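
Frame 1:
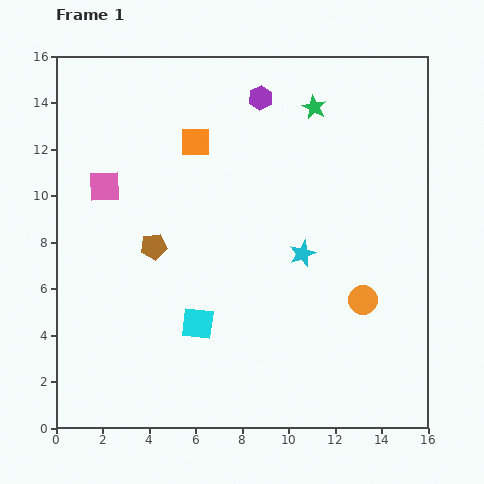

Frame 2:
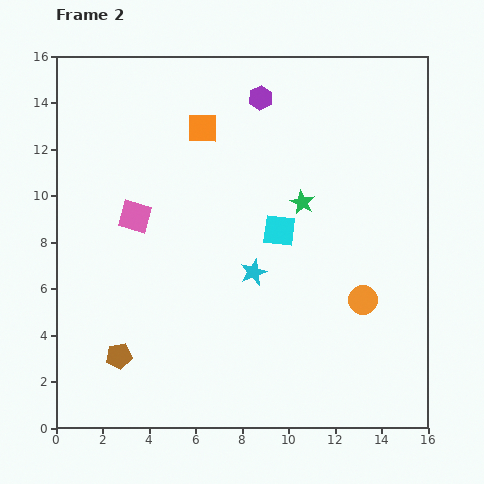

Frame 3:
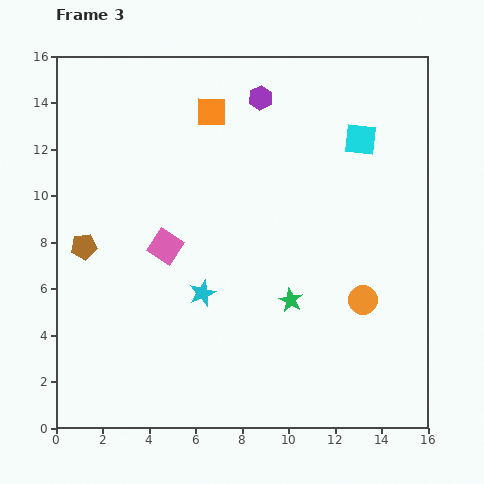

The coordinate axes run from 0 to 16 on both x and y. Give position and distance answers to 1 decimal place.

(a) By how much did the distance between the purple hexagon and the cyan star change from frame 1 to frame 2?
+0.6

Distance in frame 1: 6.9. Distance in frame 2: 7.5.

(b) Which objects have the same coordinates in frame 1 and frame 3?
the purple hexagon, the orange circle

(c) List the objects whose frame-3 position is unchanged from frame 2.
the purple hexagon, the orange circle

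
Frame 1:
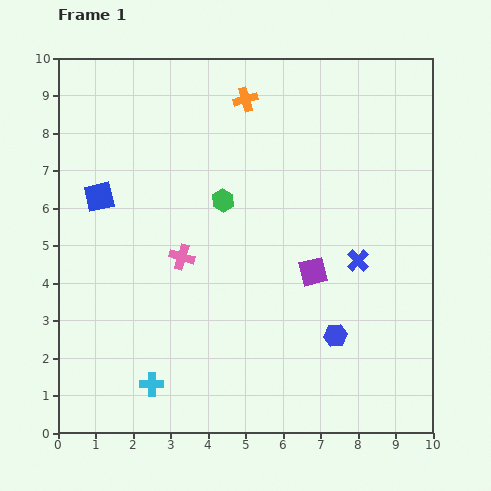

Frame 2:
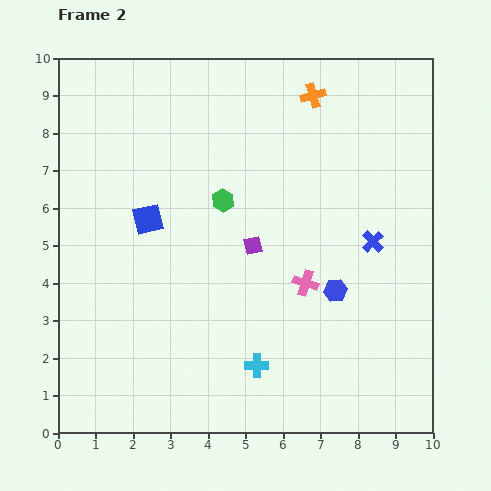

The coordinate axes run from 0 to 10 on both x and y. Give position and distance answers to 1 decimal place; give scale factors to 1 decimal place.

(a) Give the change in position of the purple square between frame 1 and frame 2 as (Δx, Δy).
(-1.6, 0.7)

The purple square was at (6.8, 4.3) in frame 1 and (5.2, 5.0) in frame 2.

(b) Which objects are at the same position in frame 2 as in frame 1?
the green hexagon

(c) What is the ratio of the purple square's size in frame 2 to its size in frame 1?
0.6×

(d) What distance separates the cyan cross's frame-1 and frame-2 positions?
2.8

The cyan cross moved from (2.5, 1.3) to (5.3, 1.8), a distance of √(2.8² + 0.5²) ≈ 2.8.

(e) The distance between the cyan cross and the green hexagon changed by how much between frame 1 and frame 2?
-0.8

Distance in frame 1: 5.3. Distance in frame 2: 4.5.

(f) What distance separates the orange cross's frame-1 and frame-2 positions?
1.8

The orange cross moved from (5.0, 8.9) to (6.8, 9.0), a distance of √(1.8² + 0.1²) ≈ 1.8.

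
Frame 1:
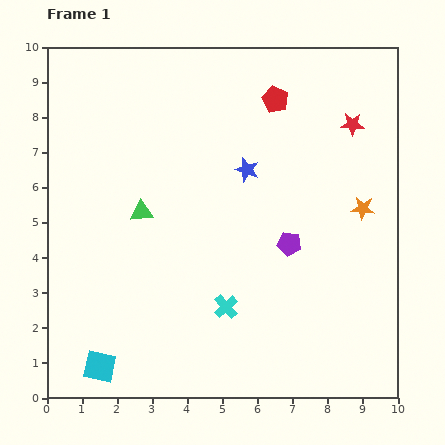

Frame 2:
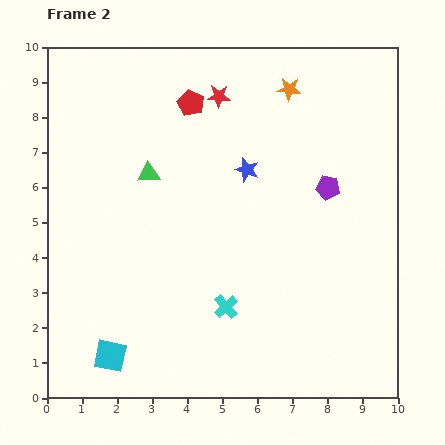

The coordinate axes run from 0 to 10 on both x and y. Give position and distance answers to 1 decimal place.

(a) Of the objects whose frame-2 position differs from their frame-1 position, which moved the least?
the cyan square

(moved 0.4)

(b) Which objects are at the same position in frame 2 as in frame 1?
the blue star, the cyan cross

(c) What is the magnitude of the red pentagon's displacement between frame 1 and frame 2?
2.4

The red pentagon moved from (6.5, 8.5) to (4.1, 8.4), a distance of √(2.4² + 0.1²) ≈ 2.4.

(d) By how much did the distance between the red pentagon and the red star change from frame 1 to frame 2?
-1.5

Distance in frame 1: 2.3. Distance in frame 2: 0.8.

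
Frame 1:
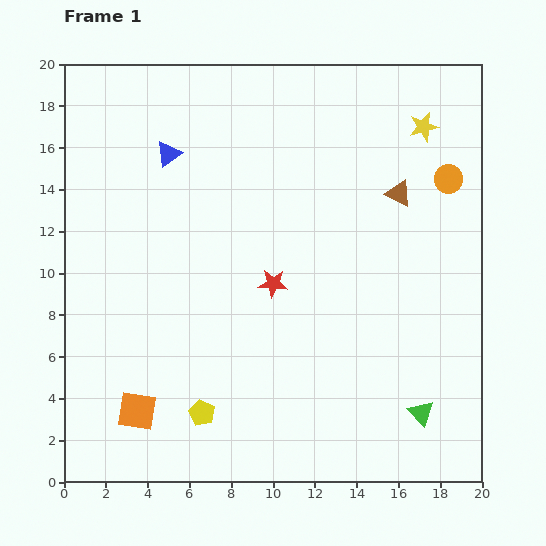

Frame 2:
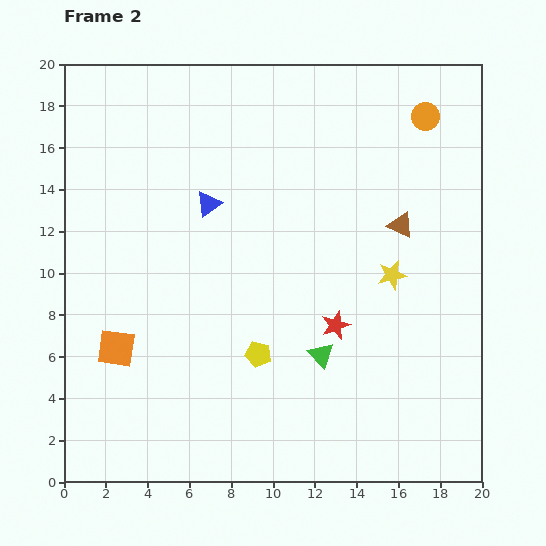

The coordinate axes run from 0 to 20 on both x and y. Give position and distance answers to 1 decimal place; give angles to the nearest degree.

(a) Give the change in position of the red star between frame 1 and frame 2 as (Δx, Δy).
(3.0, -2.0)

The red star was at (10.0, 9.5) in frame 1 and (13.0, 7.5) in frame 2.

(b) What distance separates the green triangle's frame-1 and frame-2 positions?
5.6

The green triangle moved from (17.1, 3.3) to (12.3, 6.1), a distance of √(4.8² + 2.8²) ≈ 5.6.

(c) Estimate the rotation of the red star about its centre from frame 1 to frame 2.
24° counter-clockwise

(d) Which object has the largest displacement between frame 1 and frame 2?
the yellow star

(moved 7.3; next 5.6)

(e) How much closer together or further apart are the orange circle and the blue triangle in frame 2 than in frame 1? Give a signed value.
-2.3

Distance in frame 1: 13.5. Distance in frame 2: 11.2.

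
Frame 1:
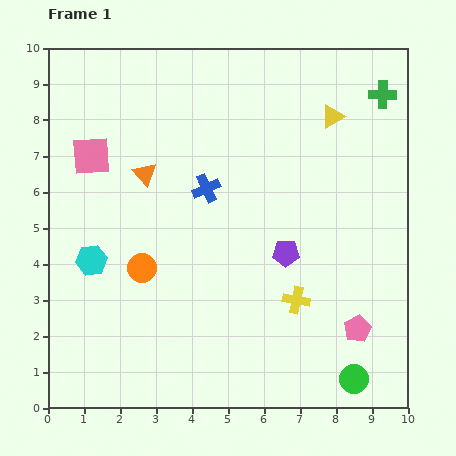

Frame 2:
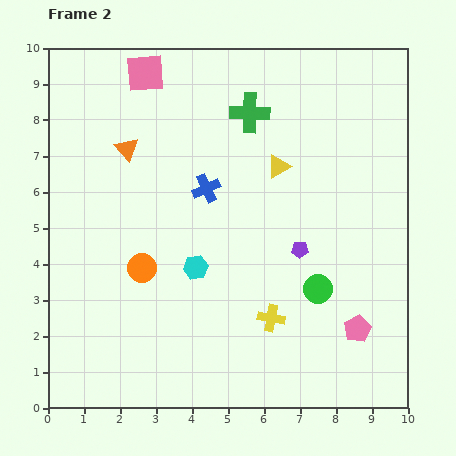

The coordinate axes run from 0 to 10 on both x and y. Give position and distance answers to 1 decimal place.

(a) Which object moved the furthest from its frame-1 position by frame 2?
the green cross

(moved 3.7; next 2.9)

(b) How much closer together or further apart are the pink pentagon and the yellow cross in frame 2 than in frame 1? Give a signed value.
+0.5

Distance in frame 1: 1.9. Distance in frame 2: 2.4.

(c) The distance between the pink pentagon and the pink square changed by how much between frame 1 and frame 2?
+0.4

Distance in frame 1: 8.8. Distance in frame 2: 9.2.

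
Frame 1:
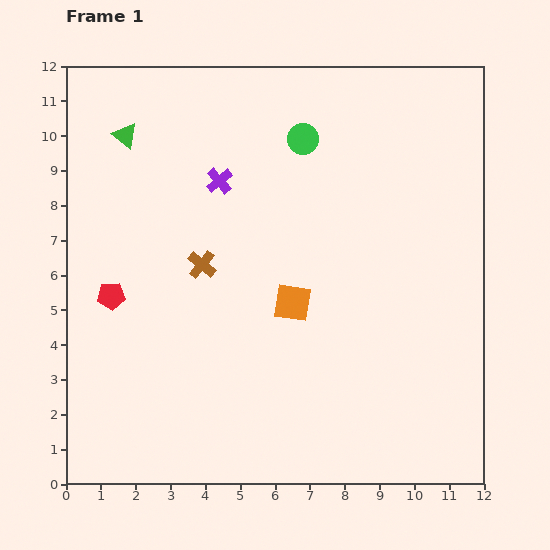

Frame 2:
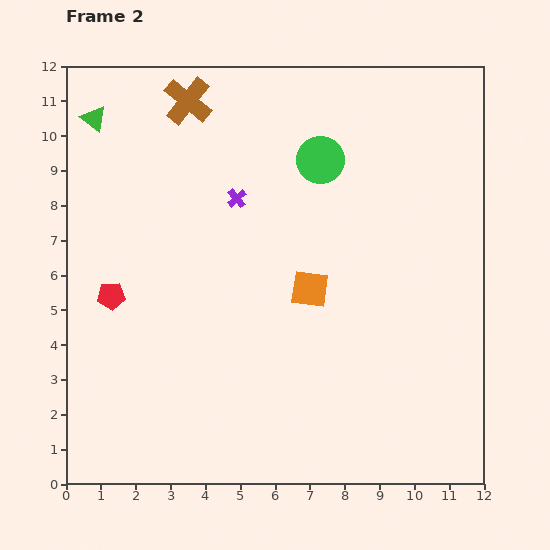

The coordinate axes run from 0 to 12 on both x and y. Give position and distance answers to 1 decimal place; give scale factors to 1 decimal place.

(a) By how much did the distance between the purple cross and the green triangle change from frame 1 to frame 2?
+1.7

Distance in frame 1: 3.0. Distance in frame 2: 4.7.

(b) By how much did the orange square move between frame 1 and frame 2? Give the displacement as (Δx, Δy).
(0.5, 0.4)

The orange square was at (6.5, 5.2) in frame 1 and (7.0, 5.6) in frame 2.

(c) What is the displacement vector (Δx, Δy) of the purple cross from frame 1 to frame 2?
(0.5, -0.5)

The purple cross was at (4.4, 8.7) in frame 1 and (4.9, 8.2) in frame 2.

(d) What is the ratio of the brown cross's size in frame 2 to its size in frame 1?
1.7×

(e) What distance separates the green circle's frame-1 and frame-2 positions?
0.8

The green circle moved from (6.8, 9.9) to (7.3, 9.3), a distance of √(0.5² + 0.6²) ≈ 0.8.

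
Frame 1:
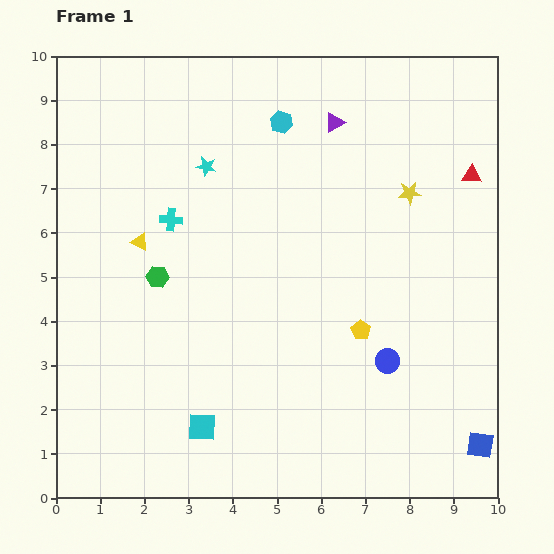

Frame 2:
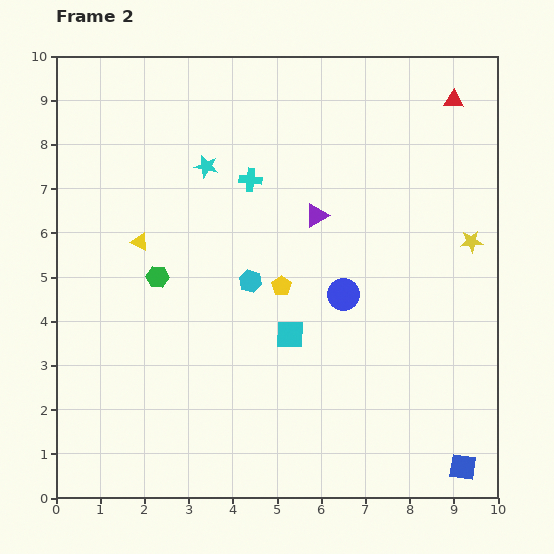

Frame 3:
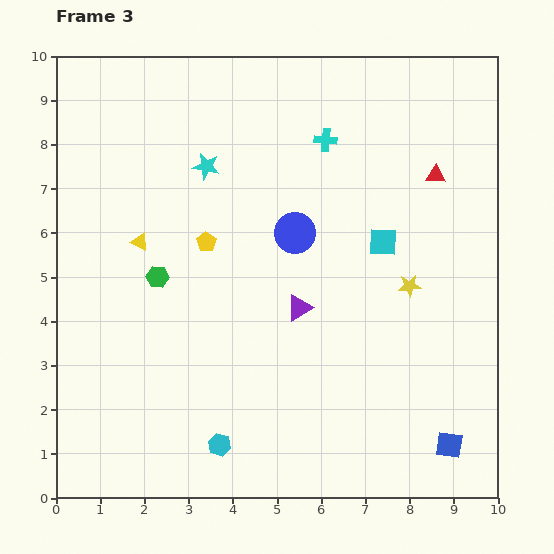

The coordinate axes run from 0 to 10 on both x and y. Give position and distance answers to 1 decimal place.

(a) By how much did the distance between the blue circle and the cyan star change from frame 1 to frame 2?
-1.8

Distance in frame 1: 6.0. Distance in frame 2: 4.2.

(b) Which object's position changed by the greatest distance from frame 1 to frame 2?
the cyan hexagon

(moved 3.7; next 2.9)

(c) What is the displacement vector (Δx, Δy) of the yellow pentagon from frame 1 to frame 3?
(-3.5, 2.0)

The yellow pentagon was at (6.9, 3.8) in frame 1 and (3.4, 5.8) in frame 3.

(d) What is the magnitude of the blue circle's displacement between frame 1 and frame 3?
3.6

The blue circle moved from (7.5, 3.1) to (5.4, 6.0), a distance of √(2.1² + 2.9²) ≈ 3.6.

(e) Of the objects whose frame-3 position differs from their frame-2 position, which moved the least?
the blue square

(moved 0.6)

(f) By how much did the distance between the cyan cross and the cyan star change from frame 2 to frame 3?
+1.8

Distance in frame 2: 1.0. Distance in frame 3: 2.8.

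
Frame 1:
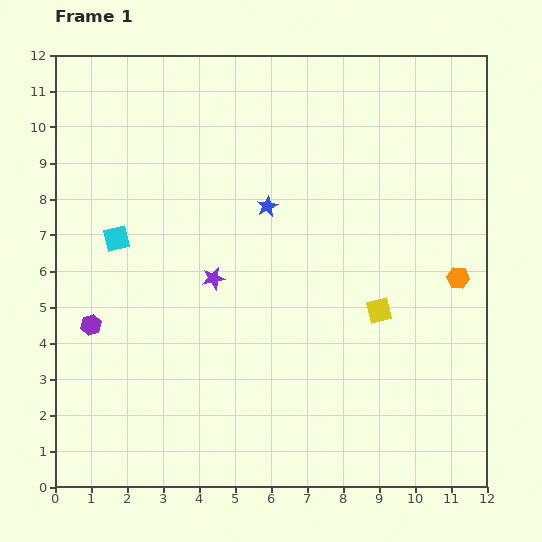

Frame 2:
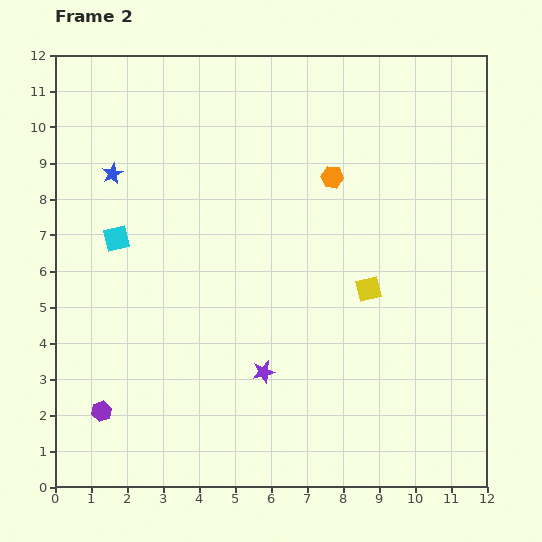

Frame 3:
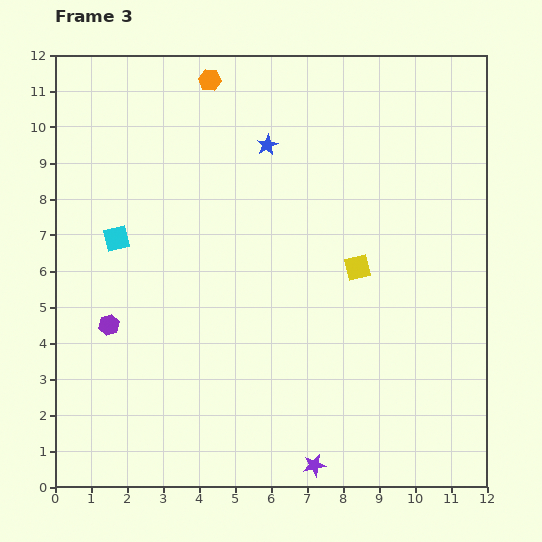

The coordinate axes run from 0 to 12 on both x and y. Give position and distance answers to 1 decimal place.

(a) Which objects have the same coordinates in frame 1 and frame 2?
the cyan square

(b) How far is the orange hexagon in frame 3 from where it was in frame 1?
8.8

The orange hexagon moved from (11.2, 5.8) to (4.3, 11.3), a distance of √(6.9² + 5.5²) ≈ 8.8.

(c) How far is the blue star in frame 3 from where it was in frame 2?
4.4

The blue star moved from (1.6, 8.7) to (5.9, 9.5), a distance of √(4.3² + 0.8²) ≈ 4.4.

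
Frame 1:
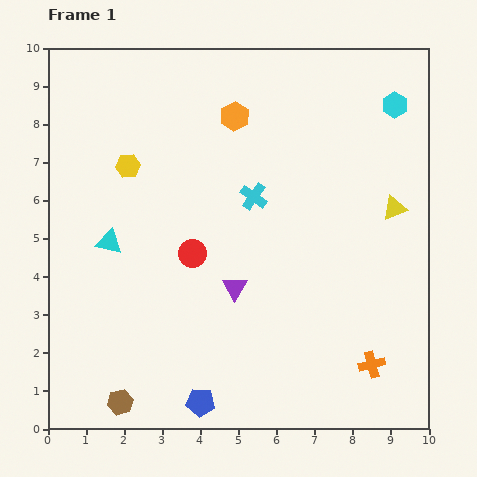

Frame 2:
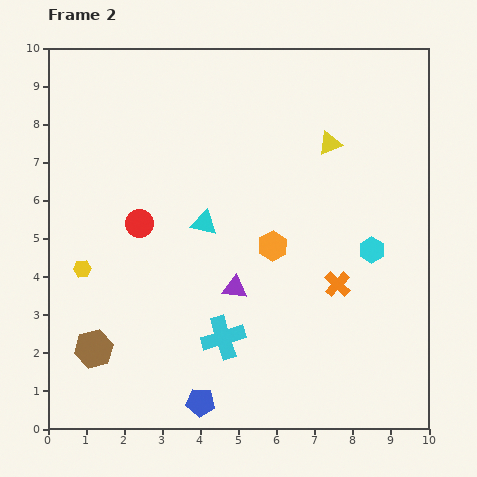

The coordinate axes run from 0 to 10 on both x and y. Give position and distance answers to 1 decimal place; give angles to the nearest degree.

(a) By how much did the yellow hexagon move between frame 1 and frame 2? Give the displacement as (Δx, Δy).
(-1.2, -2.7)

The yellow hexagon was at (2.1, 6.9) in frame 1 and (0.9, 4.2) in frame 2.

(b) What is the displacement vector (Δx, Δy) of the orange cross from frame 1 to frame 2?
(-0.9, 2.1)

The orange cross was at (8.5, 1.7) in frame 1 and (7.6, 3.8) in frame 2.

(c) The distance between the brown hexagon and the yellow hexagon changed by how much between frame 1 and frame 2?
-4.1

Distance in frame 1: 6.2. Distance in frame 2: 2.1.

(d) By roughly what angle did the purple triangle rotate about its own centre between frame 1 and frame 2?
53° counter-clockwise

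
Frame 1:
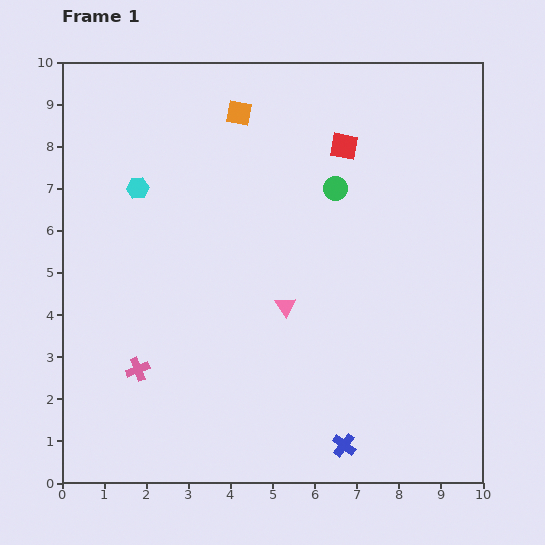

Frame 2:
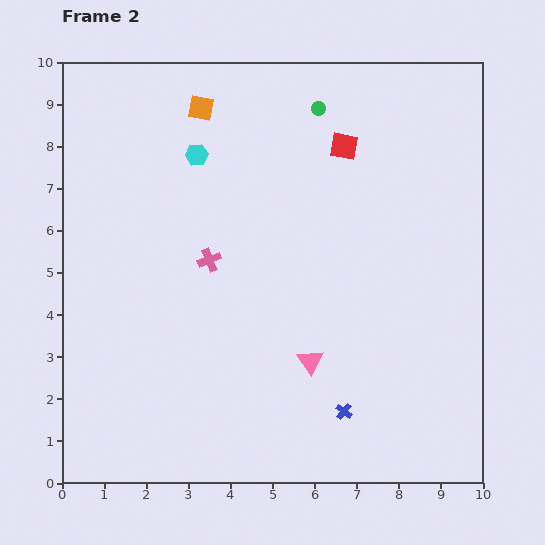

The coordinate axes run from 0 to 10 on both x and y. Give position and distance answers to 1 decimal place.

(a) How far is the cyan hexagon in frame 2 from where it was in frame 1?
1.6

The cyan hexagon moved from (1.8, 7.0) to (3.2, 7.8), a distance of √(1.4² + 0.8²) ≈ 1.6.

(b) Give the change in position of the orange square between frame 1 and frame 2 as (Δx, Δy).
(-0.9, 0.1)

The orange square was at (4.2, 8.8) in frame 1 and (3.3, 8.9) in frame 2.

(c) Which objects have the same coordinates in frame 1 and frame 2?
the red square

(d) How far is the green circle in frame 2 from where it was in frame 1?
1.9

The green circle moved from (6.5, 7.0) to (6.1, 8.9), a distance of √(0.4² + 1.9²) ≈ 1.9.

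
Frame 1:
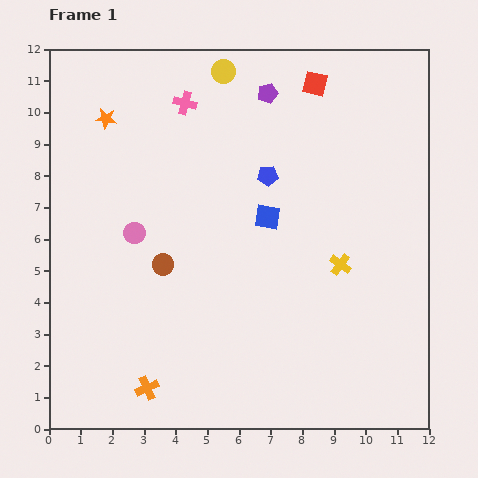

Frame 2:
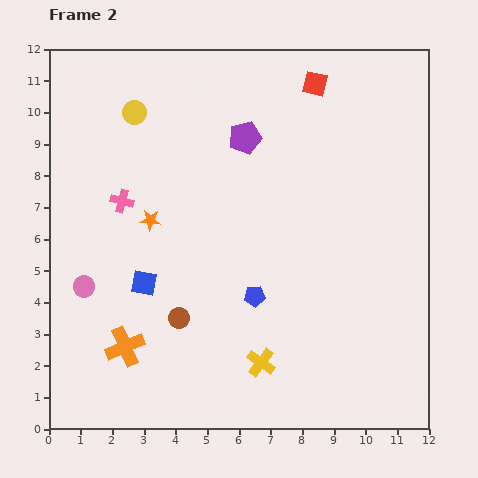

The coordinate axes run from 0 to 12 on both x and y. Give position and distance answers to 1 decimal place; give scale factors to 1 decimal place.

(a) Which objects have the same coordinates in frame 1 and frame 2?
the red square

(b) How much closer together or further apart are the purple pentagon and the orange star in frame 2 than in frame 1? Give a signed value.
-1.2

Distance in frame 1: 5.2. Distance in frame 2: 4.0.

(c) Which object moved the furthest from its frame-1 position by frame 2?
the blue square

(moved 4.4; next 4.0)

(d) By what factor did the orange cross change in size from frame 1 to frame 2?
1.7×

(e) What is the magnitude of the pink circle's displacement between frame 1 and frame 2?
2.3

The pink circle moved from (2.7, 6.2) to (1.1, 4.5), a distance of √(1.6² + 1.7²) ≈ 2.3.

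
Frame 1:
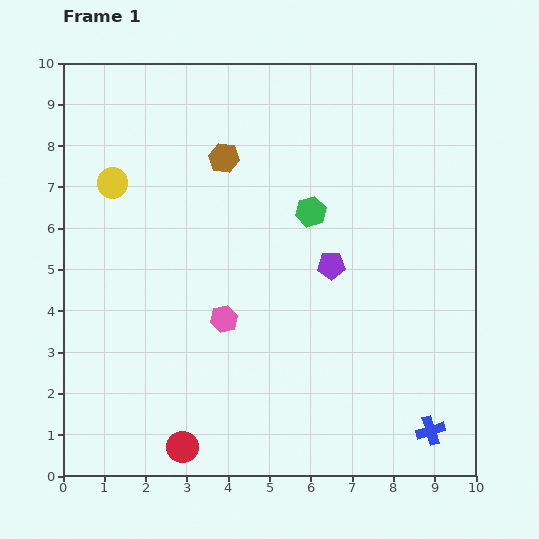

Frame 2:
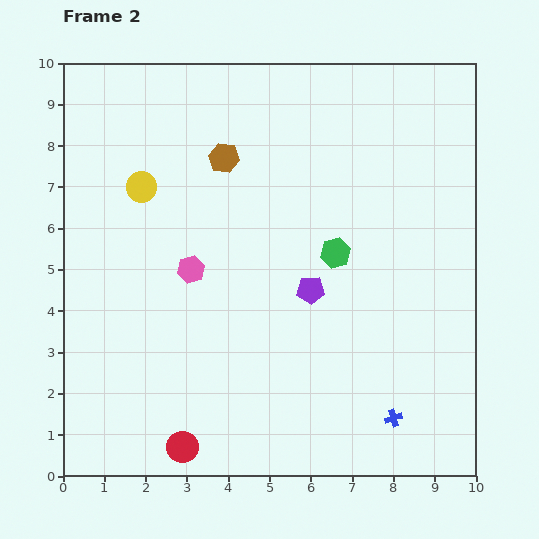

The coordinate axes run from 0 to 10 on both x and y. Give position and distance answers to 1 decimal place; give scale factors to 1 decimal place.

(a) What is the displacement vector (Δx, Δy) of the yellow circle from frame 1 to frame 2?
(0.7, -0.1)

The yellow circle was at (1.2, 7.1) in frame 1 and (1.9, 7.0) in frame 2.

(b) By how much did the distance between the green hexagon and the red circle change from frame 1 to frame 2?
-0.5

Distance in frame 1: 6.5. Distance in frame 2: 6.0.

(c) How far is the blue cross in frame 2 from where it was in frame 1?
0.9

The blue cross moved from (8.9, 1.1) to (8.0, 1.4), a distance of √(0.9² + 0.3²) ≈ 0.9.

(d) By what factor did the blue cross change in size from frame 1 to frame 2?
0.6×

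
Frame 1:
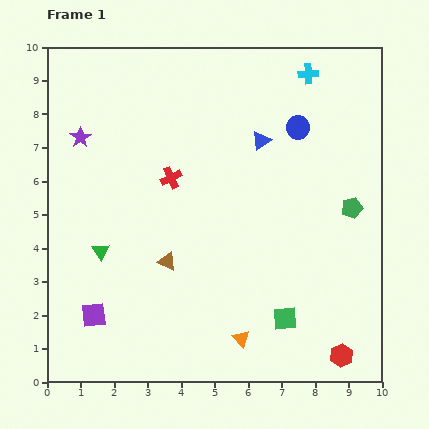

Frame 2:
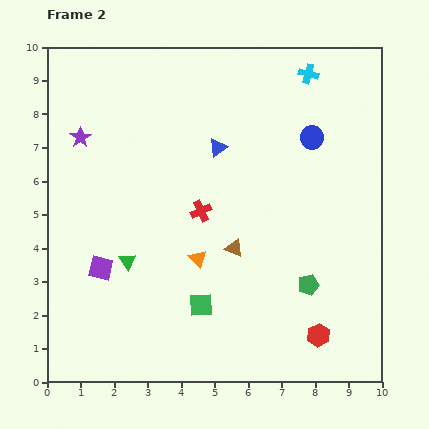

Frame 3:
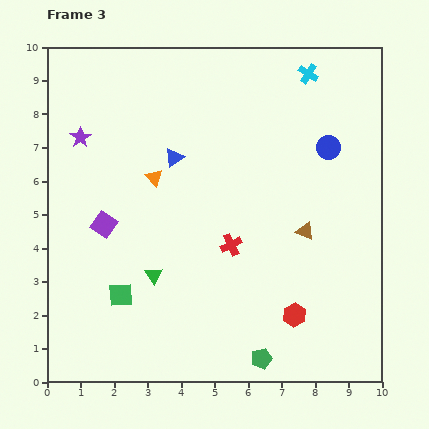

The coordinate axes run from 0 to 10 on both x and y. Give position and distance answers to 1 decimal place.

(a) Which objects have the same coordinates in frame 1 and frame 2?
the purple star, the cyan cross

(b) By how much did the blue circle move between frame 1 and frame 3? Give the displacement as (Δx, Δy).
(0.9, -0.6)

The blue circle was at (7.5, 7.6) in frame 1 and (8.4, 7.0) in frame 3.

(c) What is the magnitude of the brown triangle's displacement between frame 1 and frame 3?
4.2

The brown triangle moved from (3.6, 3.6) to (7.7, 4.5), a distance of √(4.1² + 0.9²) ≈ 4.2.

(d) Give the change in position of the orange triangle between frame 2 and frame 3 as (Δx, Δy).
(-1.3, 2.4)

The orange triangle was at (4.5, 3.7) in frame 2 and (3.2, 6.1) in frame 3.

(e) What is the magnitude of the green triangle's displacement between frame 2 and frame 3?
0.9

The green triangle moved from (2.4, 3.6) to (3.2, 3.2), a distance of √(0.8² + 0.4²) ≈ 0.9.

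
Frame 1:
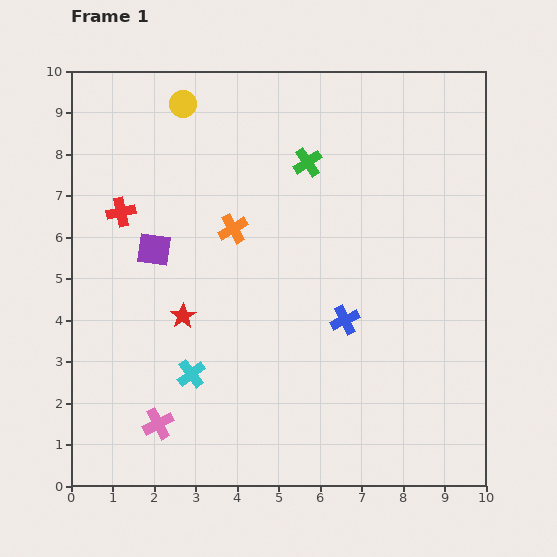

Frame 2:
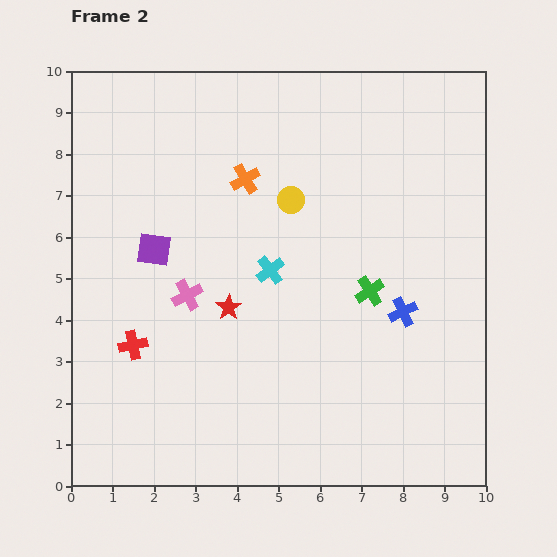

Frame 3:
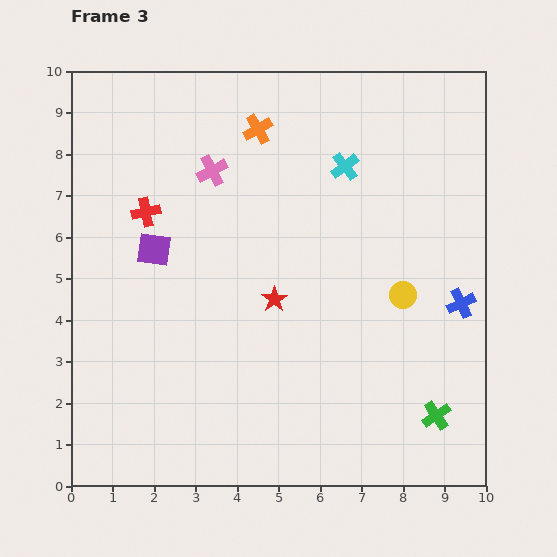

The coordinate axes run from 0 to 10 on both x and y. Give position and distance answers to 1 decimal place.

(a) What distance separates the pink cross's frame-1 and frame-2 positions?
3.2

The pink cross moved from (2.1, 1.5) to (2.8, 4.6), a distance of √(0.7² + 3.1²) ≈ 3.2.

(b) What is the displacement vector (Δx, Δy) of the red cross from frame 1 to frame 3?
(0.6, 0.0)

The red cross was at (1.2, 6.6) in frame 1 and (1.8, 6.6) in frame 3.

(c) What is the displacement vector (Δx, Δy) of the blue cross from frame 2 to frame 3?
(1.4, 0.2)

The blue cross was at (8.0, 4.2) in frame 2 and (9.4, 4.4) in frame 3.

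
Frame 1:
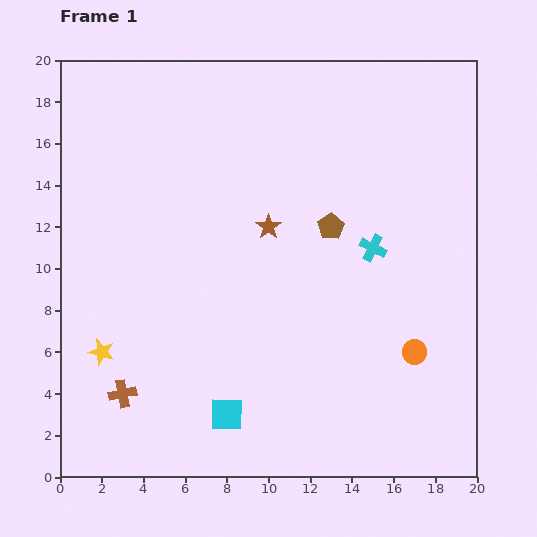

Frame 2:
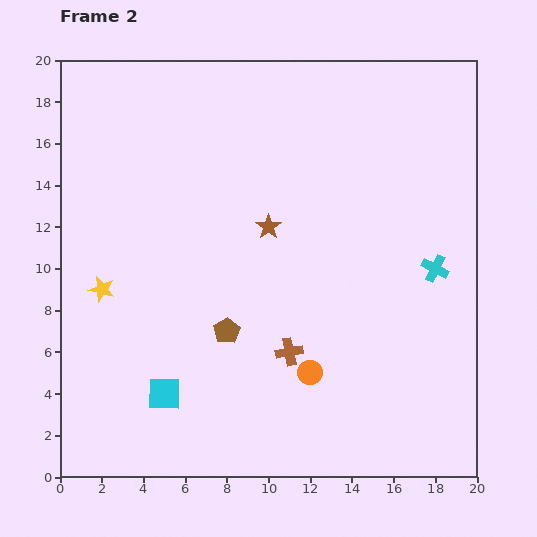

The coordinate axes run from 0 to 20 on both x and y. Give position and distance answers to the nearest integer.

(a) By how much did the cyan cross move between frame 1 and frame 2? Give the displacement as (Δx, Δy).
(3, -1)

The cyan cross was at (15, 11) in frame 1 and (18, 10) in frame 2.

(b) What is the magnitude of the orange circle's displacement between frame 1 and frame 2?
5

The orange circle moved from (17, 6) to (12, 5), a distance of √(5² + 1²) ≈ 5.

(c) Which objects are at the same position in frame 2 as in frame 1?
the brown star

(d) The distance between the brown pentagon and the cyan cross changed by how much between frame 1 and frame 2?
+8

Distance in frame 1: 2. Distance in frame 2: 10.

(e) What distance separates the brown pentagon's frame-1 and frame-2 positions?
7

The brown pentagon moved from (13, 12) to (8, 7), a distance of √(5² + 5²) ≈ 7.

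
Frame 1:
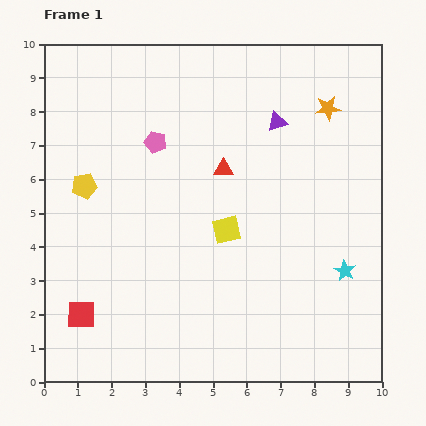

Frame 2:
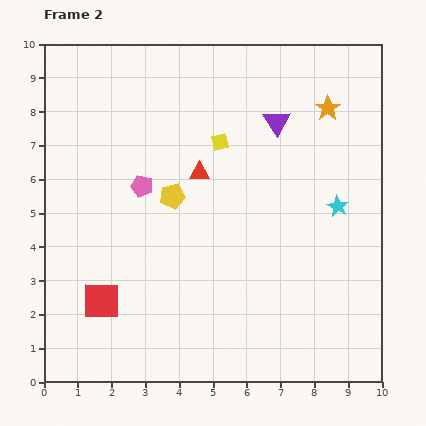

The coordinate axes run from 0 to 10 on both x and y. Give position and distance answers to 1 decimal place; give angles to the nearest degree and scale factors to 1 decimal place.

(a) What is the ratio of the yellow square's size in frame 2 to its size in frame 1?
0.6×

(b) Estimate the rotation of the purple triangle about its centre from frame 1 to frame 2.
45° counter-clockwise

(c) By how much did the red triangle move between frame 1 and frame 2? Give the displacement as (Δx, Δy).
(-0.7, -0.1)

The red triangle was at (5.3, 6.3) in frame 1 and (4.6, 6.2) in frame 2.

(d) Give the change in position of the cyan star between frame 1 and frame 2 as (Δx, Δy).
(-0.2, 1.9)

The cyan star was at (8.9, 3.3) in frame 1 and (8.7, 5.2) in frame 2.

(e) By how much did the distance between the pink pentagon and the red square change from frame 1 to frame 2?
-2.0

Distance in frame 1: 5.6. Distance in frame 2: 3.6.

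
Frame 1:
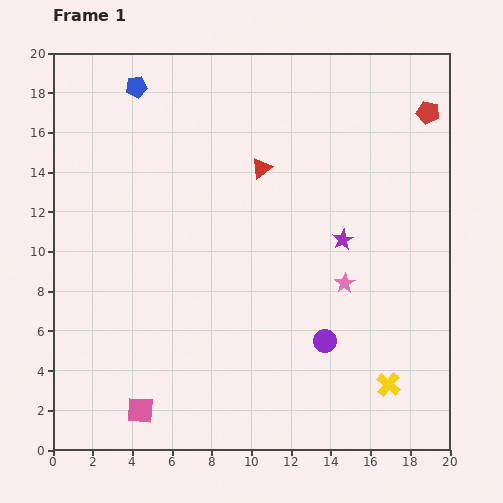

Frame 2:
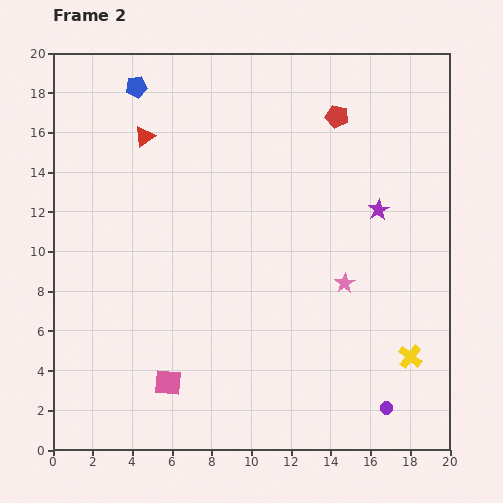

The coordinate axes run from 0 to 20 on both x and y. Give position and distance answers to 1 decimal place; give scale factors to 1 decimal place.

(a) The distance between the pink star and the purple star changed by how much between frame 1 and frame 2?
+1.9

Distance in frame 1: 2.2. Distance in frame 2: 4.1.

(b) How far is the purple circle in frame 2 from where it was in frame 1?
4.6

The purple circle moved from (13.7, 5.5) to (16.8, 2.1), a distance of √(3.1² + 3.4²) ≈ 4.6.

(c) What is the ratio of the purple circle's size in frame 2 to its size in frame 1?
0.6×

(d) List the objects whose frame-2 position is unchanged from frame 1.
the pink star, the blue pentagon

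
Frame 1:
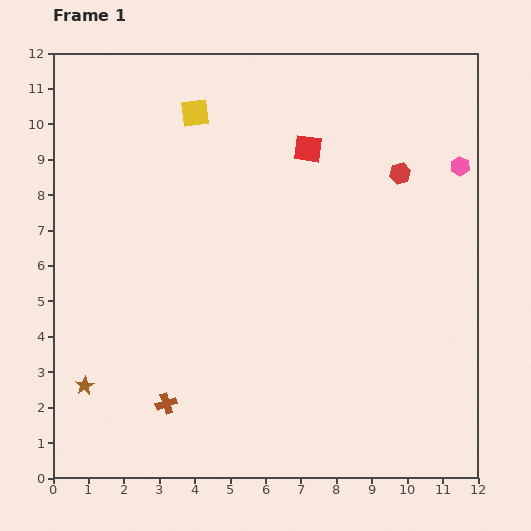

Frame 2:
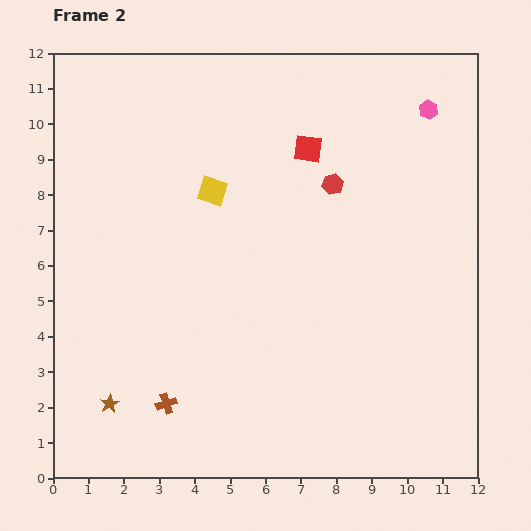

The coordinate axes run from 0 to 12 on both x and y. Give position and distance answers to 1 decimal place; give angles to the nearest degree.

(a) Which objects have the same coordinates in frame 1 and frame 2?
the red square, the brown cross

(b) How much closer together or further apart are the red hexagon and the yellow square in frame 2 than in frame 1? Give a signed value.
-2.6

Distance in frame 1: 6.0. Distance in frame 2: 3.4.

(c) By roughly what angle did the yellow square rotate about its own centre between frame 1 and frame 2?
25° clockwise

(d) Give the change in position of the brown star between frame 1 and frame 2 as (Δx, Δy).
(0.7, -0.5)

The brown star was at (0.9, 2.6) in frame 1 and (1.6, 2.1) in frame 2.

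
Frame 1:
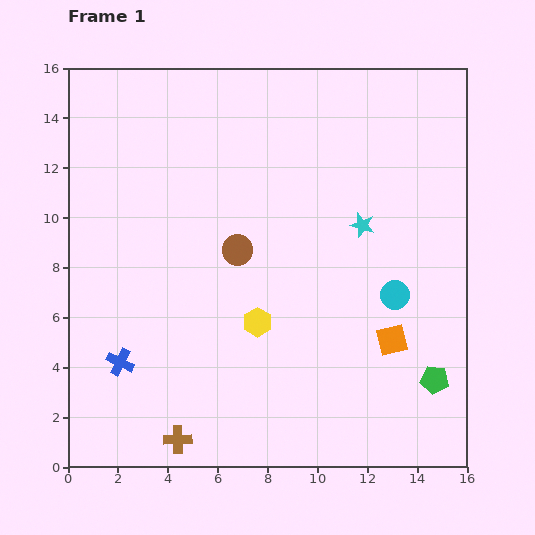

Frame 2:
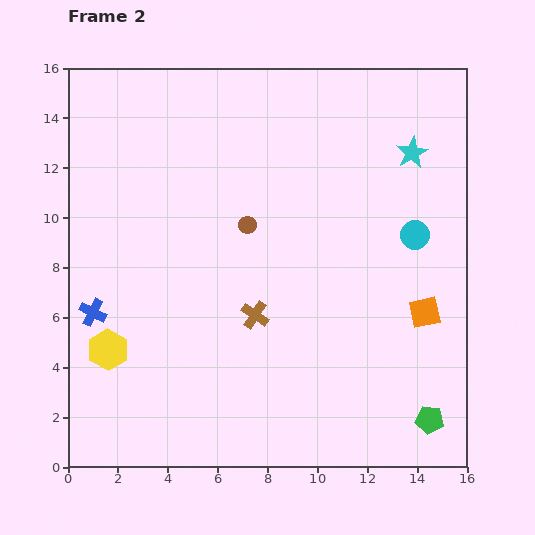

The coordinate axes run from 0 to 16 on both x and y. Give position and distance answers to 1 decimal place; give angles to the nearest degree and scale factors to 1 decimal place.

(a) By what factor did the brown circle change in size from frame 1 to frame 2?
0.6×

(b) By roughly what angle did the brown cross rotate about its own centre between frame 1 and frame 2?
36° clockwise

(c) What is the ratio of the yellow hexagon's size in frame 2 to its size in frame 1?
1.4×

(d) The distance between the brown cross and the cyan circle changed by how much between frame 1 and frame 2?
-3.3

Distance in frame 1: 10.5. Distance in frame 2: 7.2.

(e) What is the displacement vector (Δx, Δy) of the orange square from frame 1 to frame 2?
(1.3, 1.1)

The orange square was at (13.0, 5.1) in frame 1 and (14.3, 6.2) in frame 2.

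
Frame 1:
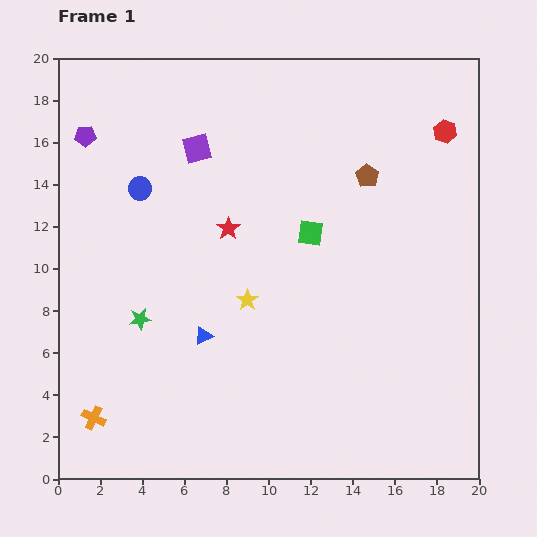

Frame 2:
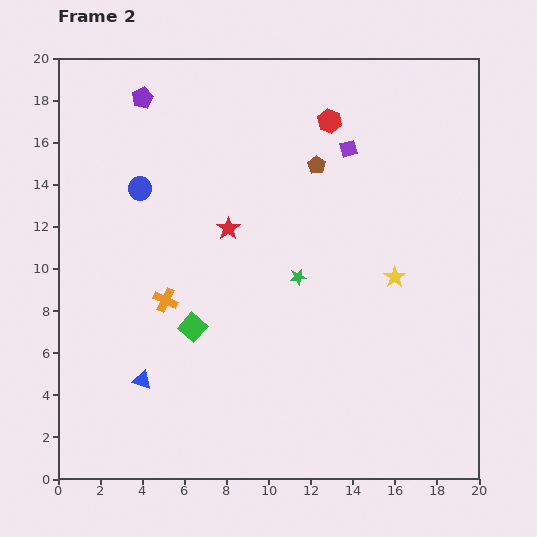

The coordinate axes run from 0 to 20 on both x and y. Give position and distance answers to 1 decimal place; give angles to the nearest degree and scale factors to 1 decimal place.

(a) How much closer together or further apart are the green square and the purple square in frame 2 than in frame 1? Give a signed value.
+4.6

Distance in frame 1: 6.7. Distance in frame 2: 11.3.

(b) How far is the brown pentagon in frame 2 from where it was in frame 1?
2.5

The brown pentagon moved from (14.7, 14.4) to (12.3, 14.9), a distance of √(2.4² + 0.5²) ≈ 2.5.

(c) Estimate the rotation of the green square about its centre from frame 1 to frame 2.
34° clockwise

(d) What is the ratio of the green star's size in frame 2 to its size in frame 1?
0.7×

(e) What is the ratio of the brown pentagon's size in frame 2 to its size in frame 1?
0.8×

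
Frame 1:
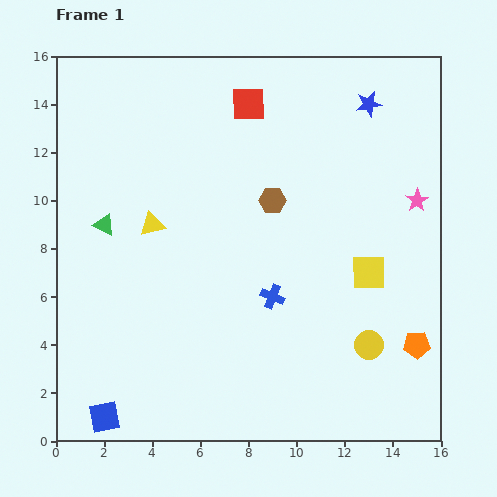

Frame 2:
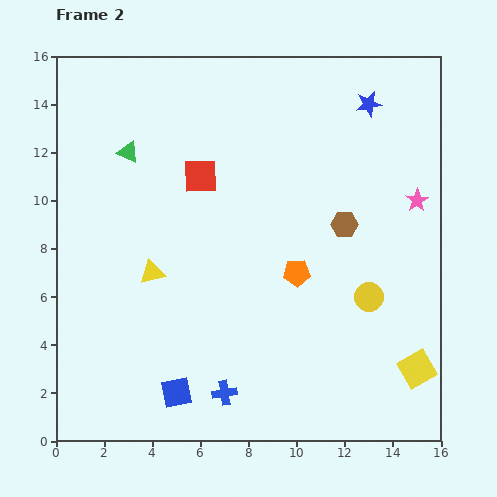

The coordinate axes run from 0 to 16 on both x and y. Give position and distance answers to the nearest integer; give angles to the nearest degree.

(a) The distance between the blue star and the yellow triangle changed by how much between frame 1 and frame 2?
+1

Distance in frame 1: 10. Distance in frame 2: 11.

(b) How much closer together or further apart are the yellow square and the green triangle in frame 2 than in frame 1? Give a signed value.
+4

Distance in frame 1: 11. Distance in frame 2: 15.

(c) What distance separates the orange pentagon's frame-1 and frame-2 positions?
6

The orange pentagon moved from (15, 4) to (10, 7), a distance of √(5² + 3²) ≈ 6.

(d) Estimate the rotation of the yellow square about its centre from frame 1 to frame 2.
30° counter-clockwise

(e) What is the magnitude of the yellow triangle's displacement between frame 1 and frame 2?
2

The yellow triangle moved from (4, 9) to (4, 7), a distance of √(0² + 2²) ≈ 2.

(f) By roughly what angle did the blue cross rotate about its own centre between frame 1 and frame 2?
32° counter-clockwise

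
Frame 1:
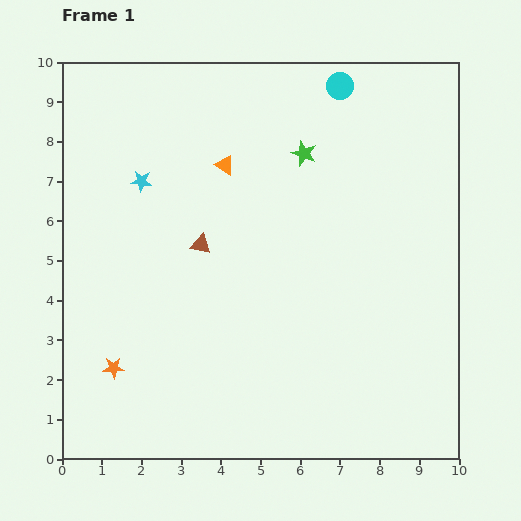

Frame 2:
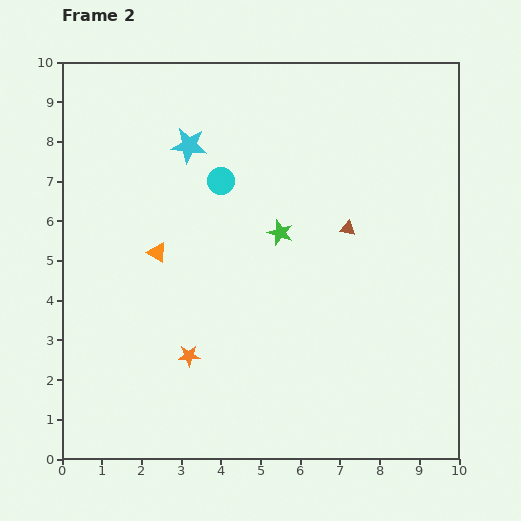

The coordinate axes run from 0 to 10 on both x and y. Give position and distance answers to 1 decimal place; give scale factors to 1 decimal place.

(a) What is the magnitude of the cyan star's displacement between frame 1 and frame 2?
1.5

The cyan star moved from (2.0, 7.0) to (3.2, 7.9), a distance of √(1.2² + 0.9²) ≈ 1.5.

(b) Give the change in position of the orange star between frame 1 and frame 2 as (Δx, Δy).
(1.9, 0.3)

The orange star was at (1.3, 2.3) in frame 1 and (3.2, 2.6) in frame 2.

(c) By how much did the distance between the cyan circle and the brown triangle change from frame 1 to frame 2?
-1.9

Distance in frame 1: 5.3. Distance in frame 2: 3.4.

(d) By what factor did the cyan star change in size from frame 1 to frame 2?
1.7×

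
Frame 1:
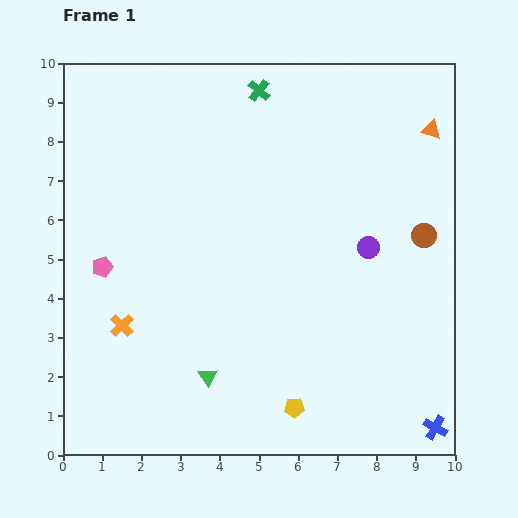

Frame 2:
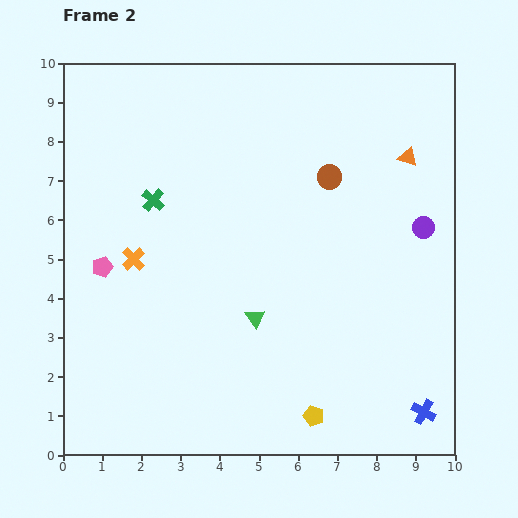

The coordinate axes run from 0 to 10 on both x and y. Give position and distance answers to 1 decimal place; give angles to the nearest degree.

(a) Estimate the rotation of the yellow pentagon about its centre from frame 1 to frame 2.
22° clockwise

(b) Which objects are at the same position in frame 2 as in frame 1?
the pink pentagon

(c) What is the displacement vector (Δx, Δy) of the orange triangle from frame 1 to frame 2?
(-0.6, -0.7)

The orange triangle was at (9.4, 8.3) in frame 1 and (8.8, 7.6) in frame 2.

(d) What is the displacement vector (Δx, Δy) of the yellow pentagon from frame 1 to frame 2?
(0.5, -0.2)

The yellow pentagon was at (5.9, 1.2) in frame 1 and (6.4, 1.0) in frame 2.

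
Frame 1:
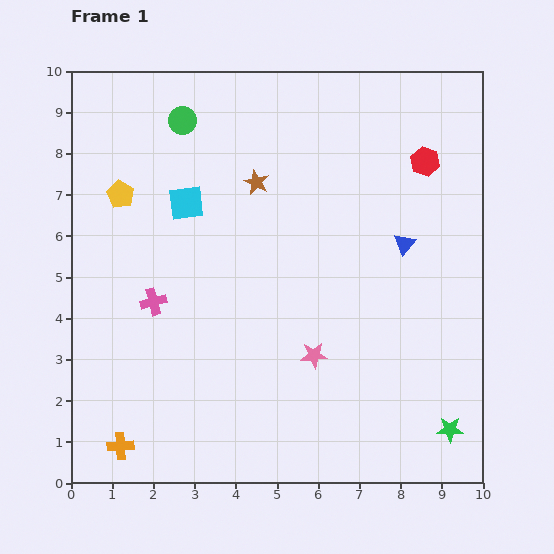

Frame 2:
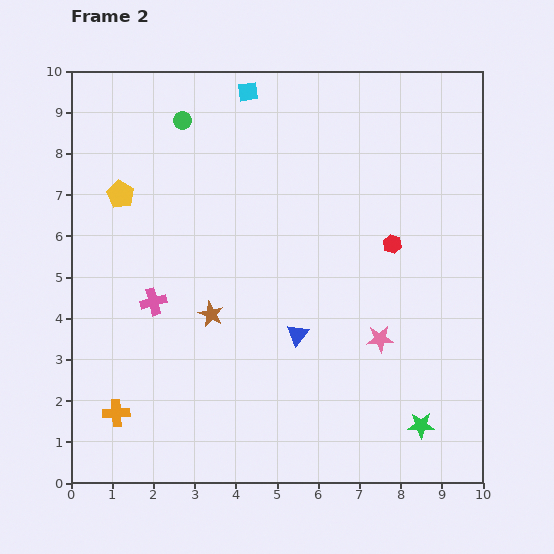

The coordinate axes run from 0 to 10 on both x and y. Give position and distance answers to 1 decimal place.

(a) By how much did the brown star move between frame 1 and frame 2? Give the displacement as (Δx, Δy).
(-1.1, -3.2)

The brown star was at (4.5, 7.3) in frame 1 and (3.4, 4.1) in frame 2.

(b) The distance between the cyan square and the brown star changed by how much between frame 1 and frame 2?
+3.7

Distance in frame 1: 1.8. Distance in frame 2: 5.5.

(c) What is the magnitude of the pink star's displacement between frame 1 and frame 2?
1.6

The pink star moved from (5.9, 3.1) to (7.5, 3.5), a distance of √(1.6² + 0.4²) ≈ 1.6.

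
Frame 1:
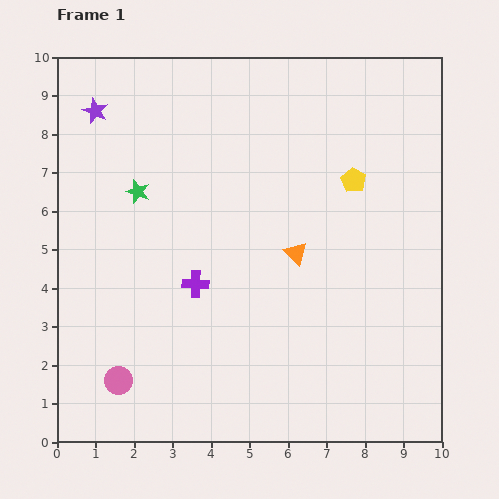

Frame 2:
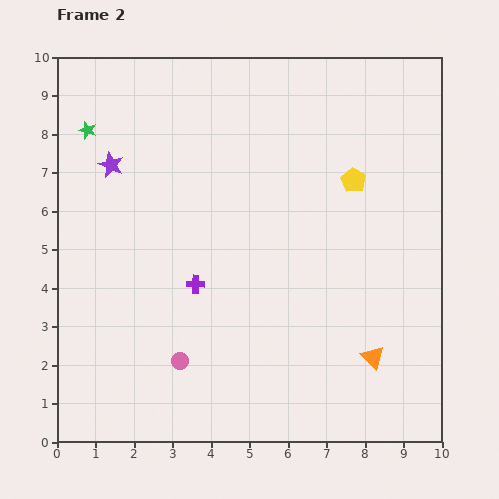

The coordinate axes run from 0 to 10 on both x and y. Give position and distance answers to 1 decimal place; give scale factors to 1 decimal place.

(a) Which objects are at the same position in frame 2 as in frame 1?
the purple cross, the yellow pentagon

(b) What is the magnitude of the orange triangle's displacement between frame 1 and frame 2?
3.4

The orange triangle moved from (6.2, 4.9) to (8.2, 2.2), a distance of √(2.0² + 2.7²) ≈ 3.4.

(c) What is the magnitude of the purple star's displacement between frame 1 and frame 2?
1.5

The purple star moved from (1.0, 8.6) to (1.4, 7.2), a distance of √(0.4² + 1.4²) ≈ 1.5.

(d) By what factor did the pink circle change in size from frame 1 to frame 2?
0.6×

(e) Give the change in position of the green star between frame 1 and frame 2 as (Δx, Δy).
(-1.3, 1.6)

The green star was at (2.1, 6.5) in frame 1 and (0.8, 8.1) in frame 2.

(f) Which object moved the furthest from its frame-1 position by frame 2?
the orange triangle

(moved 3.4; next 2.1)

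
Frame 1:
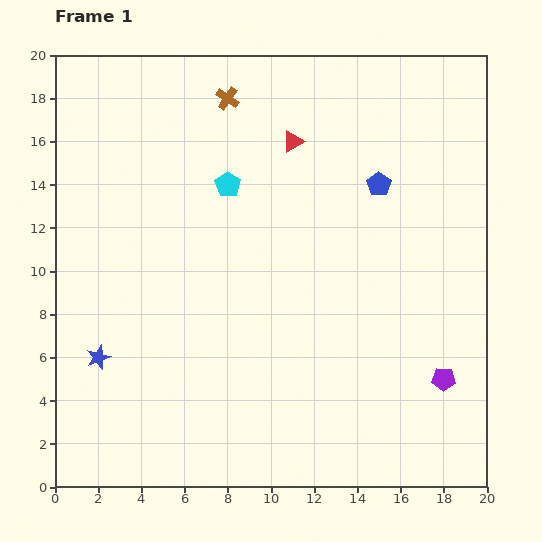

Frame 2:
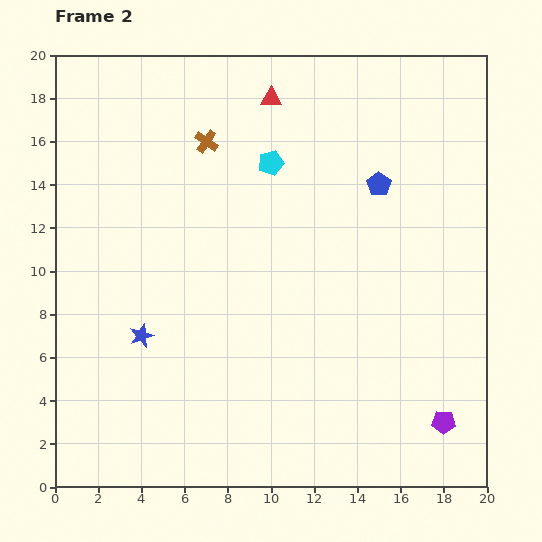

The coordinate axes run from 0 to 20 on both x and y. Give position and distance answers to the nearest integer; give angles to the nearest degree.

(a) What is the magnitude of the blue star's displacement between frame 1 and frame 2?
2

The blue star moved from (2, 6) to (4, 7), a distance of √(2² + 1²) ≈ 2.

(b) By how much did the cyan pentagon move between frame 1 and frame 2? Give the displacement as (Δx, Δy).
(2, 1)

The cyan pentagon was at (8, 14) in frame 1 and (10, 15) in frame 2.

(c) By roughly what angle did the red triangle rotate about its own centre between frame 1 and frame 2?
30° clockwise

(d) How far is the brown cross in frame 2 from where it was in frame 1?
2

The brown cross moved from (8, 18) to (7, 16), a distance of √(1² + 2²) ≈ 2.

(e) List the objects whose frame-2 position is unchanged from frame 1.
the blue pentagon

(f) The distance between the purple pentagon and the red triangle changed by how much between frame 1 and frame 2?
+4

Distance in frame 1: 13. Distance in frame 2: 17.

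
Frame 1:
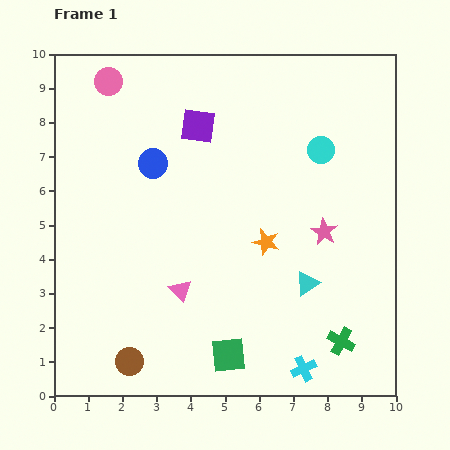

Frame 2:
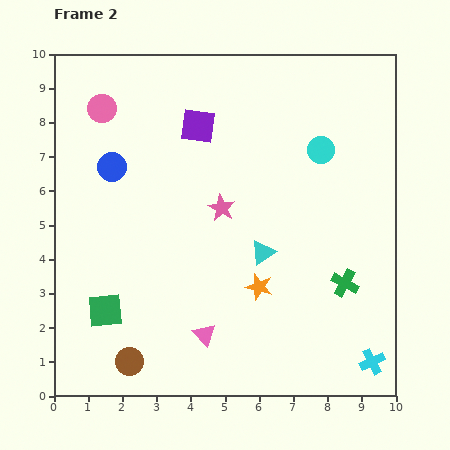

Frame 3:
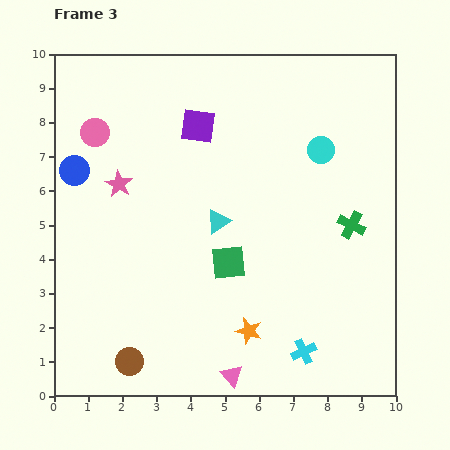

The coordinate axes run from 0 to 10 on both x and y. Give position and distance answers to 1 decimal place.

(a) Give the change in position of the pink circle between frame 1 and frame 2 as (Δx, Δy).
(-0.2, -0.8)

The pink circle was at (1.6, 9.2) in frame 1 and (1.4, 8.4) in frame 2.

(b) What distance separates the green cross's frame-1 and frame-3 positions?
3.4

The green cross moved from (8.4, 1.6) to (8.7, 5.0), a distance of √(0.3² + 3.4²) ≈ 3.4.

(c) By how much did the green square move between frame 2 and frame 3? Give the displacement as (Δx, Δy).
(3.6, 1.4)

The green square was at (1.5, 2.5) in frame 2 and (5.1, 3.9) in frame 3.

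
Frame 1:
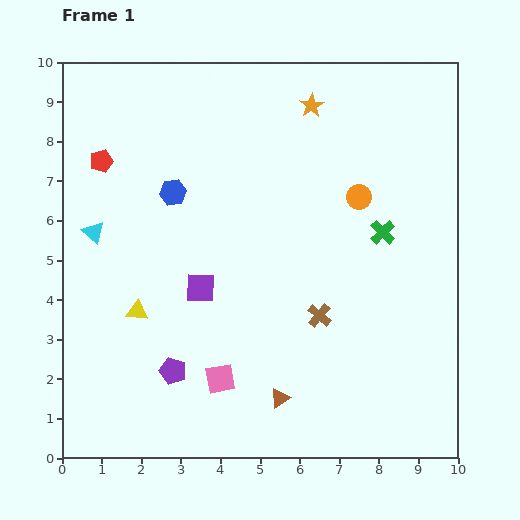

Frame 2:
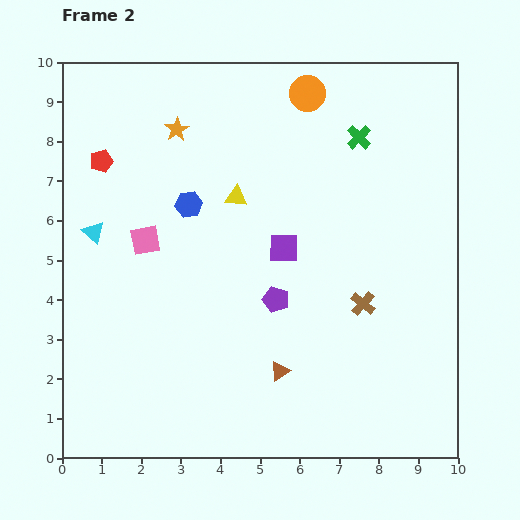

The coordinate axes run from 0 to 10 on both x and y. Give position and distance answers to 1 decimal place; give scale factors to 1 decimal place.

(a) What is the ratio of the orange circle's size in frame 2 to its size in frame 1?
1.4×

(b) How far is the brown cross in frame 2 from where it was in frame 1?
1.1

The brown cross moved from (6.5, 3.6) to (7.6, 3.9), a distance of √(1.1² + 0.3²) ≈ 1.1.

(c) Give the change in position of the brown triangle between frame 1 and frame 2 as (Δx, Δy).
(0.0, 0.7)

The brown triangle was at (5.5, 1.5) in frame 1 and (5.5, 2.2) in frame 2.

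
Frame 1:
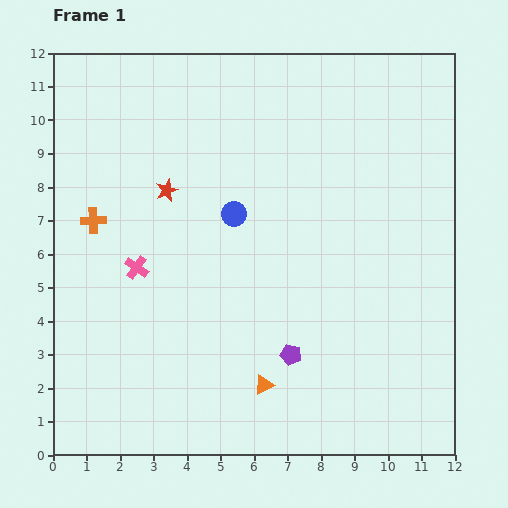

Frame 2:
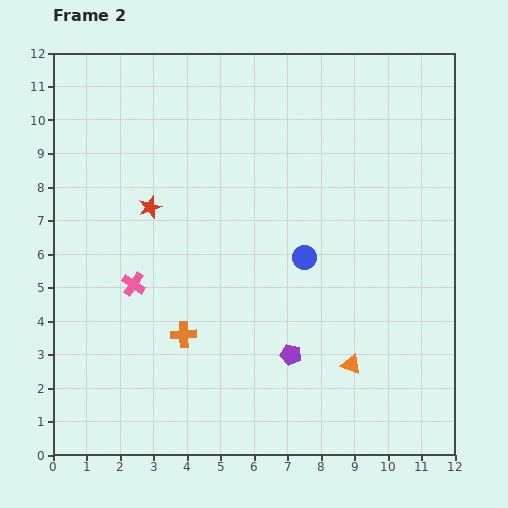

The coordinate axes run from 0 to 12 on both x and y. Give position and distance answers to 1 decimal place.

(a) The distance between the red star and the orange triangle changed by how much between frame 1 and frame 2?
+1.1

Distance in frame 1: 6.5. Distance in frame 2: 7.6.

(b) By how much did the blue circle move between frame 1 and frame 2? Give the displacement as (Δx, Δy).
(2.1, -1.3)

The blue circle was at (5.4, 7.2) in frame 1 and (7.5, 5.9) in frame 2.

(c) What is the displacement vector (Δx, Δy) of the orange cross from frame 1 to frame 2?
(2.7, -3.4)

The orange cross was at (1.2, 7.0) in frame 1 and (3.9, 3.6) in frame 2.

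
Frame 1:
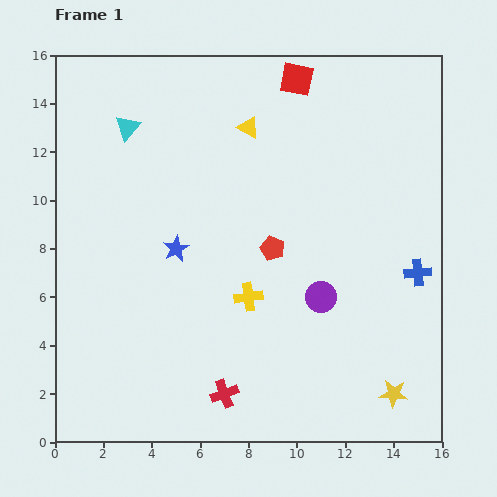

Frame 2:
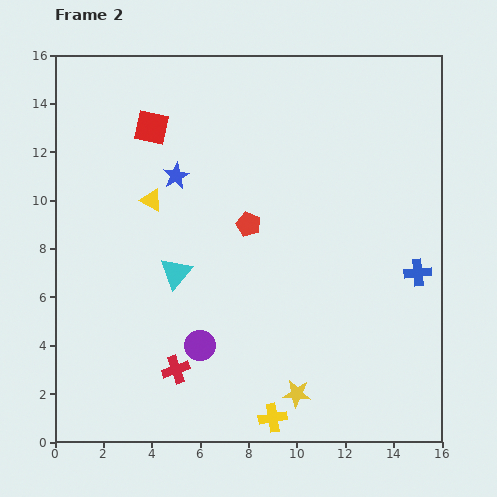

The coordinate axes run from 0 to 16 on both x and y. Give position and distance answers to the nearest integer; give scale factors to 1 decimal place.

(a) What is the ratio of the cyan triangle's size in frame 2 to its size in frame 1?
1.3×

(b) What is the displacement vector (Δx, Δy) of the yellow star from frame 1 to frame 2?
(-4, 0)

The yellow star was at (14, 2) in frame 1 and (10, 2) in frame 2.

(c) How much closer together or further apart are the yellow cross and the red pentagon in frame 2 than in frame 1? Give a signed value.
+6

Distance in frame 1: 2. Distance in frame 2: 8.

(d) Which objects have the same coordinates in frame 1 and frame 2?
the blue cross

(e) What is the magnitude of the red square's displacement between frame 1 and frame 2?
6

The red square moved from (10, 15) to (4, 13), a distance of √(6² + 2²) ≈ 6.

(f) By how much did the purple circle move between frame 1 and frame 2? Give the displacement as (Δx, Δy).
(-5, -2)

The purple circle was at (11, 6) in frame 1 and (6, 4) in frame 2.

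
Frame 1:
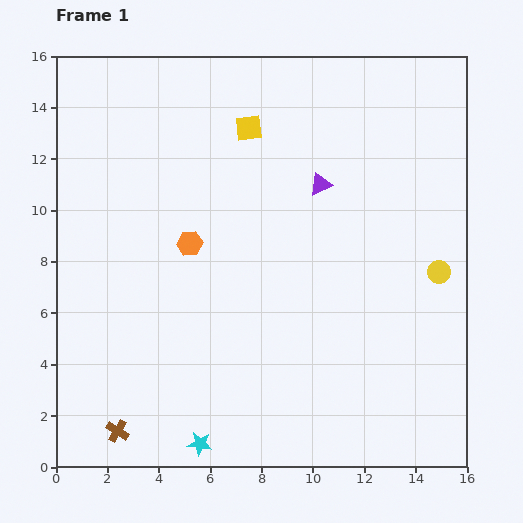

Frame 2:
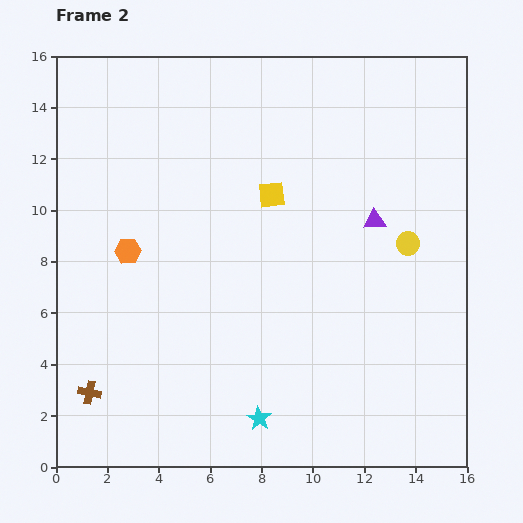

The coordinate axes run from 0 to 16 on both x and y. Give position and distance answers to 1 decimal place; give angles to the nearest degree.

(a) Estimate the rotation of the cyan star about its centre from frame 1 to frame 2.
24° clockwise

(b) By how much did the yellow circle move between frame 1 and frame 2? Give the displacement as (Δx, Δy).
(-1.2, 1.1)

The yellow circle was at (14.9, 7.6) in frame 1 and (13.7, 8.7) in frame 2.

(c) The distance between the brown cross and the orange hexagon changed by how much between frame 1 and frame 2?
-2.1

Distance in frame 1: 7.8. Distance in frame 2: 5.7.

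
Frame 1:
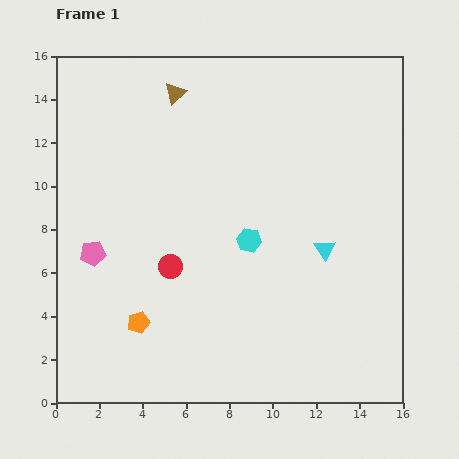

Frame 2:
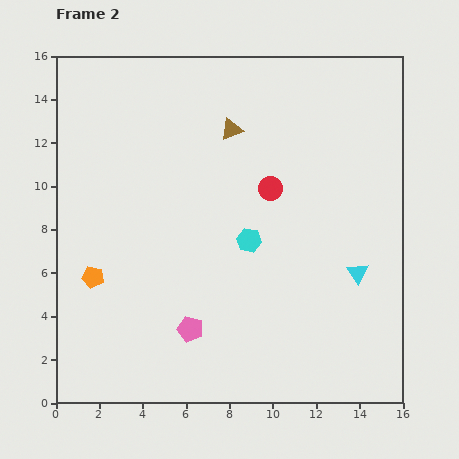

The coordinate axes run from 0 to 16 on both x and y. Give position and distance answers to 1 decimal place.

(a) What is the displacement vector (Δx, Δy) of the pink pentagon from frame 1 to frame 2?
(4.5, -3.5)

The pink pentagon was at (1.7, 6.9) in frame 1 and (6.2, 3.4) in frame 2.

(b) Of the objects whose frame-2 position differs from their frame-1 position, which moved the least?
the cyan triangle

(moved 1.9)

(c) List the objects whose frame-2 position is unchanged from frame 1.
the cyan hexagon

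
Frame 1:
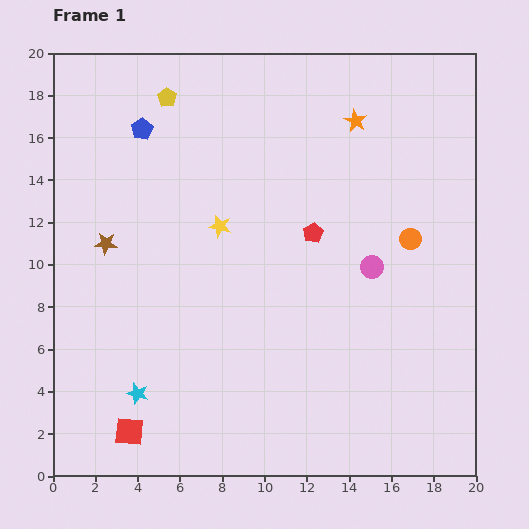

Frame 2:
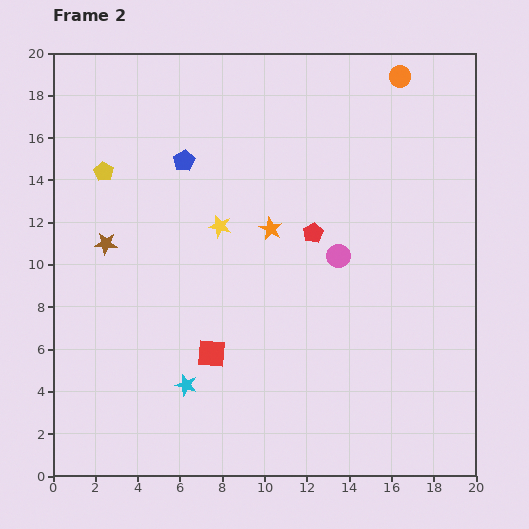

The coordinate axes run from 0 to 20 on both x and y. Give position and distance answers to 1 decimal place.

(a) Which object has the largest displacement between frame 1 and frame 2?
the orange circle

(moved 7.7; next 6.5)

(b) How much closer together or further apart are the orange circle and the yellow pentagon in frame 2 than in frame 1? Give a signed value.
+1.4

Distance in frame 1: 13.3. Distance in frame 2: 14.7.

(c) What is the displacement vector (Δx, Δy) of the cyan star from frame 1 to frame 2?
(2.3, 0.4)

The cyan star was at (4.0, 3.9) in frame 1 and (6.3, 4.3) in frame 2.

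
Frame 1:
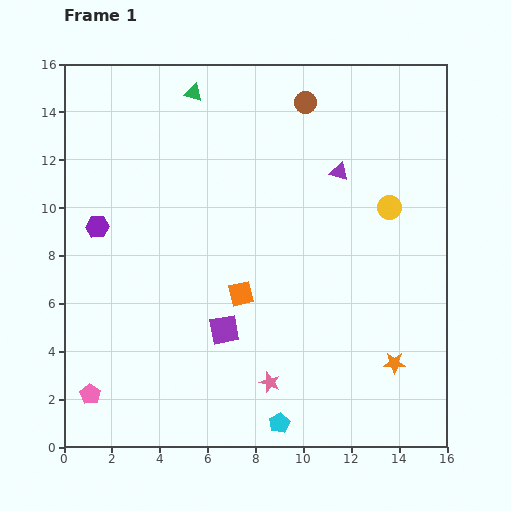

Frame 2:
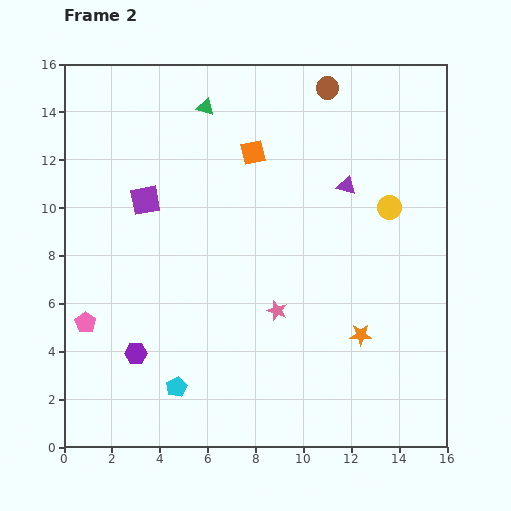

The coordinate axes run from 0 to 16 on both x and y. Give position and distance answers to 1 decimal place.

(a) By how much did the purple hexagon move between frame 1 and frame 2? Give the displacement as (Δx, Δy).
(1.6, -5.3)

The purple hexagon was at (1.4, 9.2) in frame 1 and (3.0, 3.9) in frame 2.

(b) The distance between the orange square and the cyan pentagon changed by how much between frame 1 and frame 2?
+4.7

Distance in frame 1: 5.6. Distance in frame 2: 10.3.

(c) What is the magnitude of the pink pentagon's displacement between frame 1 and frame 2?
3.0

The pink pentagon moved from (1.1, 2.2) to (0.9, 5.2), a distance of √(0.2² + 3.0²) ≈ 3.0.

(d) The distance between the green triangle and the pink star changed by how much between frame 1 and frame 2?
-3.5

Distance in frame 1: 12.5. Distance in frame 2: 9.0.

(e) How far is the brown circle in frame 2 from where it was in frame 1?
1.1

The brown circle moved from (10.1, 14.4) to (11.0, 15.0), a distance of √(0.9² + 0.6²) ≈ 1.1.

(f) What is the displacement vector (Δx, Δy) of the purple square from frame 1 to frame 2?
(-3.3, 5.4)

The purple square was at (6.7, 4.9) in frame 1 and (3.4, 10.3) in frame 2.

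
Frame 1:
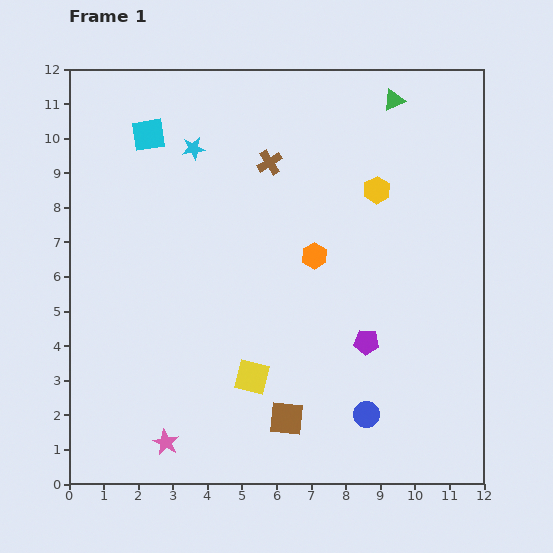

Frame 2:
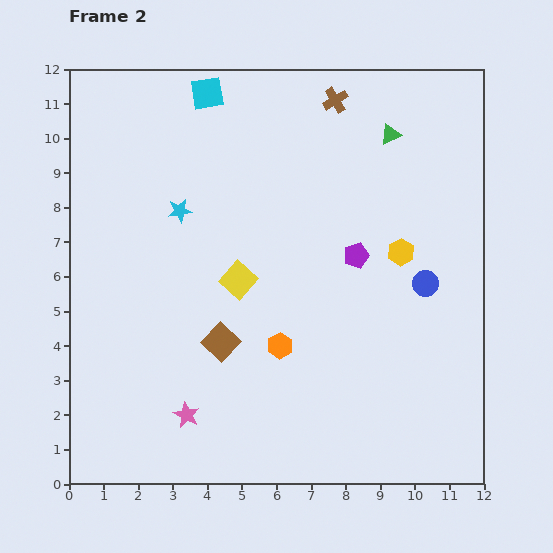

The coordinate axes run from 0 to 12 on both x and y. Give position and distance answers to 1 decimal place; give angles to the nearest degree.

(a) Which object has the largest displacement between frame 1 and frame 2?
the blue circle

(moved 4.2; next 2.9)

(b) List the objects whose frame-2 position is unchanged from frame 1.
none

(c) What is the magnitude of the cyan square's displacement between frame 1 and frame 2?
2.1

The cyan square moved from (2.3, 10.1) to (4.0, 11.3), a distance of √(1.7² + 1.2²) ≈ 2.1.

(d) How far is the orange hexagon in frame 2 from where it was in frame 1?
2.8

The orange hexagon moved from (7.1, 6.6) to (6.1, 4.0), a distance of √(1.0² + 2.6²) ≈ 2.8.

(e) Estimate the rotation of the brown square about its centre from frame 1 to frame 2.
37° clockwise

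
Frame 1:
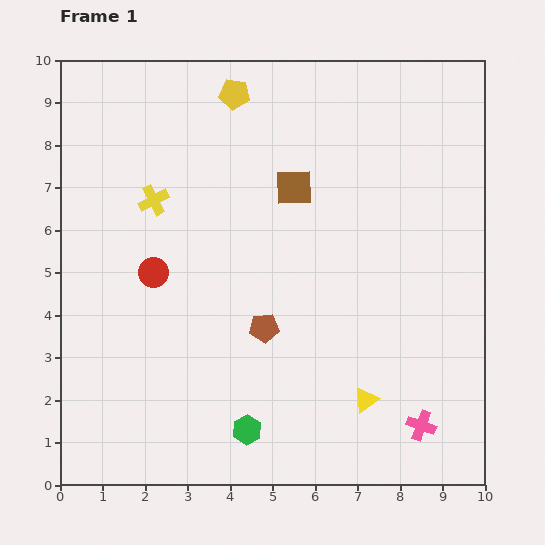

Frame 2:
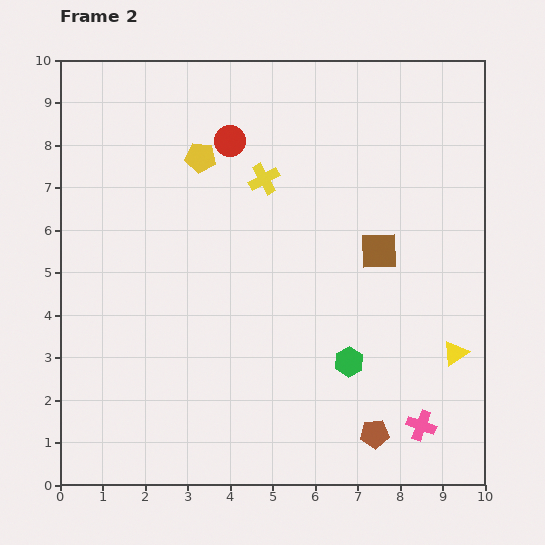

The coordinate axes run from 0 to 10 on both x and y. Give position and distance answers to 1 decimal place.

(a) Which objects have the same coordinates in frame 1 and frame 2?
the pink cross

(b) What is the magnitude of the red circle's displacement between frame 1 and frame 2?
3.6

The red circle moved from (2.2, 5.0) to (4.0, 8.1), a distance of √(1.8² + 3.1²) ≈ 3.6.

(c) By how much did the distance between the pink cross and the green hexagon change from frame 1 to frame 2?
-1.8

Distance in frame 1: 4.1. Distance in frame 2: 2.3.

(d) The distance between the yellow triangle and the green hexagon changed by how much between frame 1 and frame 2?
-0.4

Distance in frame 1: 2.9. Distance in frame 2: 2.5.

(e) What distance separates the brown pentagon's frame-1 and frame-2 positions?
3.6

The brown pentagon moved from (4.8, 3.7) to (7.4, 1.2), a distance of √(2.6² + 2.5²) ≈ 3.6.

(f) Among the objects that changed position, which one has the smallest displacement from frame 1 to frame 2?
the yellow pentagon

(moved 1.7)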